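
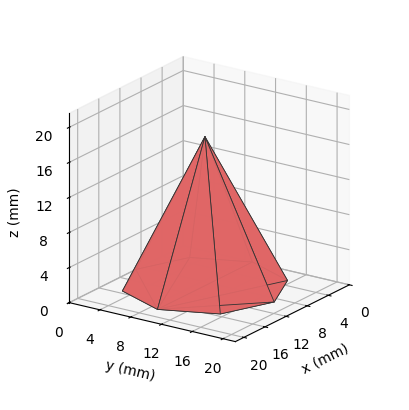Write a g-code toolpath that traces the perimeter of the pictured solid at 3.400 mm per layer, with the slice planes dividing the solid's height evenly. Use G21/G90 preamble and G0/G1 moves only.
Reading the render: the shape is a regular 8-sided pyramid, base circumscribed radius ≈ 9 mm, apex at z ≈ 17 mm (dimensions read to the nearest mm from the axis ticks). For the g-code, the solid's height is divided into equal slices at the stated Δz and each level perimeter traced with G1 moves after a G0 lift.

; perimeter-only toolpath
G21 ; units = mm
G90 ; absolute positioning
G28 ; home
; layer 1
G0 Z3.400
G0 X16.200 Y9.000
G1 X14.091 Y14.091
G1 X9.000 Y16.200
G1 X3.909 Y14.091
G1 X1.800 Y9.000
G1 X3.909 Y3.909
G1 X9.000 Y1.800
G1 X14.091 Y3.909
G1 X16.200 Y9.000
; layer 2
G0 Z6.800
G0 X14.400 Y9.000
G1 X12.818 Y12.818
G1 X9.000 Y14.400
G1 X5.182 Y12.818
G1 X3.600 Y9.000
G1 X5.182 Y5.182
G1 X9.000 Y3.600
G1 X12.818 Y5.182
G1 X14.400 Y9.000
; layer 3
G0 Z10.200
G0 X12.600 Y9.000
G1 X11.546 Y11.546
G1 X9.000 Y12.600
G1 X6.454 Y11.546
G1 X5.400 Y9.000
G1 X6.454 Y6.454
G1 X9.000 Y5.400
G1 X11.546 Y6.454
G1 X12.600 Y9.000
; layer 4
G0 Z13.600
G0 X10.800 Y9.000
G1 X10.273 Y10.273
G1 X9.000 Y10.800
G1 X7.727 Y10.273
G1 X7.200 Y9.000
G1 X7.727 Y7.727
G1 X9.000 Y7.200
G1 X10.273 Y7.727
G1 X10.800 Y9.000
M2 ; end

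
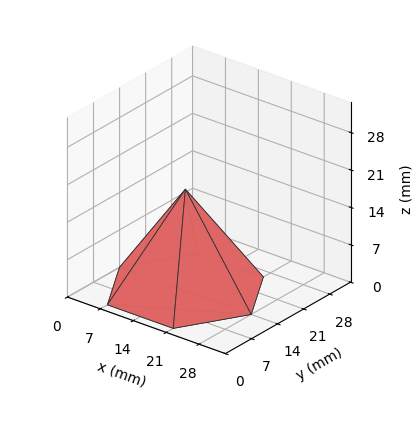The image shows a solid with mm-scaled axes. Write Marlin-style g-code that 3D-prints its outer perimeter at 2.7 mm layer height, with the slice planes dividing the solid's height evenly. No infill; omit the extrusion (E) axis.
Reading the render: the shape is a regular 6-sided pyramid, base circumscribed radius ≈ 14 mm, apex at z ≈ 19 mm (dimensions read to the nearest mm from the axis ticks). For the g-code, the solid's height is divided into equal slices at the stated Δz and each level perimeter traced with G1 moves after a G0 lift.

; perimeter-only toolpath
G21 ; units = mm
G90 ; absolute positioning
G28 ; home
; layer 1
G0 Z2.7
G0 X26.0 Y14.0
G1 X20.0 Y24.4
G1 X8.0 Y24.4
G1 X2.0 Y14.0
G1 X8.0 Y3.6
G1 X20.0 Y3.6
G1 X26.0 Y14.0
; layer 2
G0 Z5.4
G0 X24.0 Y14.0
G1 X19.0 Y22.6
G1 X9.0 Y22.6
G1 X4.0 Y14.0
G1 X9.0 Y5.4
G1 X19.0 Y5.4
G1 X24.0 Y14.0
; layer 3
G0 Z8.1
G0 X22.0 Y14.0
G1 X18.0 Y20.9
G1 X10.0 Y20.9
G1 X6.0 Y14.0
G1 X10.0 Y7.1
G1 X18.0 Y7.1
G1 X22.0 Y14.0
; layer 4
G0 Z10.9
G0 X20.0 Y14.0
G1 X17.0 Y19.2
G1 X11.0 Y19.2
G1 X8.0 Y14.0
G1 X11.0 Y8.8
G1 X17.0 Y8.8
G1 X20.0 Y14.0
; layer 5
G0 Z13.6
G0 X18.0 Y14.0
G1 X16.0 Y17.5
G1 X12.0 Y17.5
G1 X10.0 Y14.0
G1 X12.0 Y10.5
G1 X16.0 Y10.5
G1 X18.0 Y14.0
; layer 6
G0 Z16.3
G0 X16.0 Y14.0
G1 X15.0 Y15.7
G1 X13.0 Y15.7
G1 X12.0 Y14.0
G1 X13.0 Y12.3
G1 X15.0 Y12.3
G1 X16.0 Y14.0
M2 ; end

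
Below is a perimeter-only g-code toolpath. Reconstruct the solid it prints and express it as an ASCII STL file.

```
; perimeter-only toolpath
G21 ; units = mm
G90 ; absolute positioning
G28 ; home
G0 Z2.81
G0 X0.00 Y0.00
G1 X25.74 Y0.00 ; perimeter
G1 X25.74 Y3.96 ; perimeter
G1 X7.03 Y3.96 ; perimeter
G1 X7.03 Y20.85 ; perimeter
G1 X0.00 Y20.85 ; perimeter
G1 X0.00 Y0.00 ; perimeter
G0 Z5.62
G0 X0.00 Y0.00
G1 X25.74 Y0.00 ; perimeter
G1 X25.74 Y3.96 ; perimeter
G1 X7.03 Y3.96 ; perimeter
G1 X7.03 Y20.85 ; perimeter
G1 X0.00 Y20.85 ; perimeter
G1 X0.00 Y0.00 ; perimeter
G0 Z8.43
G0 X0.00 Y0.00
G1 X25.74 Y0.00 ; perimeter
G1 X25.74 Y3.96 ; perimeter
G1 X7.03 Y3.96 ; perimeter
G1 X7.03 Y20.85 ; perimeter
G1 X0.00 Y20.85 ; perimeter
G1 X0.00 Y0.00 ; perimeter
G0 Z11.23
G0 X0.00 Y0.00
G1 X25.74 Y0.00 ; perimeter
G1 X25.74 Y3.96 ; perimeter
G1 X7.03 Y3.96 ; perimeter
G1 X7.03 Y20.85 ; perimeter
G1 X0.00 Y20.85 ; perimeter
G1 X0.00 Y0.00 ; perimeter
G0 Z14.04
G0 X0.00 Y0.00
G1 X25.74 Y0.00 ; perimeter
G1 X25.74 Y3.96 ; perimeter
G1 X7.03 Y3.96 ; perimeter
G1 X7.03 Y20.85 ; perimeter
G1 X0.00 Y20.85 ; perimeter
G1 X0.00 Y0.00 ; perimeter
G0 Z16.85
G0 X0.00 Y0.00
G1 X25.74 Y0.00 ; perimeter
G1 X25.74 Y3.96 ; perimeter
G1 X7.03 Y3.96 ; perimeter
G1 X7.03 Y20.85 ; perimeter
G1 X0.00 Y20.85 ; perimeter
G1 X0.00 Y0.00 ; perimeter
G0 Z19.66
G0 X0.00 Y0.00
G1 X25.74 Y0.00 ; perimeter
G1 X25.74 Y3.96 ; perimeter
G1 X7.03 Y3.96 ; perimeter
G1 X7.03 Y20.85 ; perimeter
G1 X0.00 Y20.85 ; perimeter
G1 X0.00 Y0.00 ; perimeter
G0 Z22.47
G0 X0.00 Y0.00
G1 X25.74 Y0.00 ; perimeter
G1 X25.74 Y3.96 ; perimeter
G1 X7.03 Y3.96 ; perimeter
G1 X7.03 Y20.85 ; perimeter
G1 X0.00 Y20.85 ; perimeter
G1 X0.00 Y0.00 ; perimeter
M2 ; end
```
solid part
  facet normal 0.0000 0.0000 -1.0000
    outer loop
      vertex 25.74 3.96 0.00
      vertex 25.74 0.00 0.00
      vertex 0.00 0.00 0.00
    endloop
  endfacet
  facet normal 0.0000 0.0000 -1.0000
    outer loop
      vertex 7.03 3.96 0.00
      vertex 25.74 3.96 0.00
      vertex 0.00 0.00 0.00
    endloop
  endfacet
  facet normal 0.0000 0.0000 -1.0000
    outer loop
      vertex 7.03 20.85 0.00
      vertex 7.03 3.96 0.00
      vertex 0.00 0.00 0.00
    endloop
  endfacet
  facet normal 0.0000 0.0000 -1.0000
    outer loop
      vertex 0.00 20.85 0.00
      vertex 7.03 20.85 0.00
      vertex 0.00 0.00 0.00
    endloop
  endfacet
  facet normal 0.0000 0.0000 1.0000
    outer loop
      vertex 0.00 0.00 22.47
      vertex 25.74 0.00 22.47
      vertex 25.74 3.96 22.47
    endloop
  endfacet
  facet normal 0.0000 0.0000 1.0000
    outer loop
      vertex 0.00 0.00 22.47
      vertex 25.74 3.96 22.47
      vertex 7.03 3.96 22.47
    endloop
  endfacet
  facet normal 0.0000 0.0000 1.0000
    outer loop
      vertex 0.00 0.00 22.47
      vertex 7.03 3.96 22.47
      vertex 7.03 20.85 22.47
    endloop
  endfacet
  facet normal 0.0000 0.0000 1.0000
    outer loop
      vertex 0.00 0.00 22.47
      vertex 7.03 20.85 22.47
      vertex 0.00 20.85 22.47
    endloop
  endfacet
  facet normal 0.0000 -1.0000 0.0000
    outer loop
      vertex 0.00 0.00 0.00
      vertex 25.74 0.00 0.00
      vertex 25.74 0.00 22.47
    endloop
  endfacet
  facet normal 0.0000 -1.0000 0.0000
    outer loop
      vertex 0.00 0.00 0.00
      vertex 25.74 0.00 22.47
      vertex 0.00 0.00 22.47
    endloop
  endfacet
  facet normal 1.0000 0.0000 0.0000
    outer loop
      vertex 25.74 0.00 0.00
      vertex 25.74 3.96 0.00
      vertex 25.74 3.96 22.47
    endloop
  endfacet
  facet normal 1.0000 0.0000 0.0000
    outer loop
      vertex 25.74 0.00 0.00
      vertex 25.74 3.96 22.47
      vertex 25.74 0.00 22.47
    endloop
  endfacet
  facet normal 0.0000 1.0000 0.0000
    outer loop
      vertex 25.74 3.96 0.00
      vertex 7.03 3.96 0.00
      vertex 7.03 3.96 22.47
    endloop
  endfacet
  facet normal 0.0000 1.0000 0.0000
    outer loop
      vertex 25.74 3.96 0.00
      vertex 7.03 3.96 22.47
      vertex 25.74 3.96 22.47
    endloop
  endfacet
  facet normal 1.0000 0.0000 0.0000
    outer loop
      vertex 7.03 3.96 0.00
      vertex 7.03 20.85 0.00
      vertex 7.03 20.85 22.47
    endloop
  endfacet
  facet normal 1.0000 0.0000 0.0000
    outer loop
      vertex 7.03 3.96 0.00
      vertex 7.03 20.85 22.47
      vertex 7.03 3.96 22.47
    endloop
  endfacet
  facet normal 0.0000 1.0000 0.0000
    outer loop
      vertex 7.03 20.85 0.00
      vertex 0.00 20.85 0.00
      vertex 0.00 20.85 22.47
    endloop
  endfacet
  facet normal 0.0000 1.0000 0.0000
    outer loop
      vertex 7.03 20.85 0.00
      vertex 0.00 20.85 22.47
      vertex 7.03 20.85 22.47
    endloop
  endfacet
  facet normal -1.0000 0.0000 0.0000
    outer loop
      vertex 0.00 20.85 0.00
      vertex 0.00 0.00 0.00
      vertex 0.00 0.00 22.47
    endloop
  endfacet
  facet normal -1.0000 0.0000 0.0000
    outer loop
      vertex 0.00 20.85 0.00
      vertex 0.00 0.00 22.47
      vertex 0.00 20.85 22.47
    endloop
  endfacet
endsolid part

The G0 Z moves step by Δz≈2.81 mm. Every layer's G1 loop is the same polygon, so the solid is a straight extrusion of it from z=0 to z≈22.5. Closing with flat bottom and top caps and triangulating gives 20 facets — an L-shaped prism: outer 25.7 × 20.9 mm, arm thicknesses ≈ 3.96 mm (horizontal) and 7.03 mm (vertical), extruded 22.5 mm in z.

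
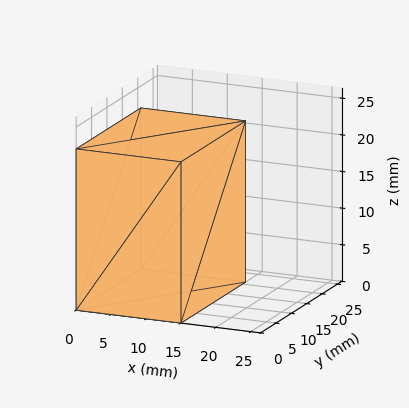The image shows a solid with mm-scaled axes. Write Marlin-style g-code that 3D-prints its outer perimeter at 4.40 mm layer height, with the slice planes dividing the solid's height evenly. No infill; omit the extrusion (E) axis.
Reading the render: the shape is a rectangular box, roughly 15 × 21 mm footprint and 22 mm tall (dimensions read to the nearest mm from the axis ticks). For the g-code, the solid's height is divided into equal slices at the stated Δz and each level perimeter traced with G1 moves after a G0 lift.

; perimeter-only toolpath
G21 ; units = mm
G90 ; absolute positioning
G28 ; home
; layer 1
G0 Z4.40
G0 X0.00 Y0.00
G1 X15.00 Y0.00
G1 X15.00 Y21.00
G1 X0.00 Y21.00
G1 X0.00 Y0.00
; layer 2
G0 Z8.80
G0 X0.00 Y0.00
G1 X15.00 Y0.00
G1 X15.00 Y21.00
G1 X0.00 Y21.00
G1 X0.00 Y0.00
; layer 3
G0 Z13.20
G0 X0.00 Y0.00
G1 X15.00 Y0.00
G1 X15.00 Y21.00
G1 X0.00 Y21.00
G1 X0.00 Y0.00
; layer 4
G0 Z17.60
G0 X0.00 Y0.00
G1 X15.00 Y0.00
G1 X15.00 Y21.00
G1 X0.00 Y21.00
G1 X0.00 Y0.00
; layer 5
G0 Z22.00
G0 X0.00 Y0.00
G1 X15.00 Y0.00
G1 X15.00 Y21.00
G1 X0.00 Y21.00
G1 X0.00 Y0.00
M2 ; end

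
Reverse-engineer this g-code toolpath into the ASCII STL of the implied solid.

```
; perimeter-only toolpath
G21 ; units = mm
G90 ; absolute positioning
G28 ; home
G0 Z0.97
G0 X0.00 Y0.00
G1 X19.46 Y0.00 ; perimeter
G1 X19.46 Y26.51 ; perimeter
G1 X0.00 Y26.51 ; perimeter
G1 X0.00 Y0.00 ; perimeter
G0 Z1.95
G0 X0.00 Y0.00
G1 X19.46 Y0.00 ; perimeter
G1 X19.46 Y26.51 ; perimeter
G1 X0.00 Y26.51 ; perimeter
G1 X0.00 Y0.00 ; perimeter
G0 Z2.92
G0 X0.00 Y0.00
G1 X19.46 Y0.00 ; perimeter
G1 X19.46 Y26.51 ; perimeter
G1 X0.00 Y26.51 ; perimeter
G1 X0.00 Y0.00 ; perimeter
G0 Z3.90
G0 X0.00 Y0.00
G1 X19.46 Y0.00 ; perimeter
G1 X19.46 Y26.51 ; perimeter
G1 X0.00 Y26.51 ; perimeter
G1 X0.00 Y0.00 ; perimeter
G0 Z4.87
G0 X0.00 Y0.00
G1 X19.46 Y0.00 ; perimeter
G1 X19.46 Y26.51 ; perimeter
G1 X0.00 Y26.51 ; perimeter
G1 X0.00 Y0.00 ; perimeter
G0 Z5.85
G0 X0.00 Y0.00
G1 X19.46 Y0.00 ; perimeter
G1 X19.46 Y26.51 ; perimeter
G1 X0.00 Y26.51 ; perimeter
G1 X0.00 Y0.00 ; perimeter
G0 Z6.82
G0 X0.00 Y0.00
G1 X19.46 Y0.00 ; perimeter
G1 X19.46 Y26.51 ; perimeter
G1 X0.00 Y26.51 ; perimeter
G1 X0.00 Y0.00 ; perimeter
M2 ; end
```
solid part
  facet normal 0.0000 0.0000 -1.0000
    outer loop
      vertex 19.46 26.51 0.00
      vertex 19.46 0.00 0.00
      vertex 0.00 0.00 0.00
    endloop
  endfacet
  facet normal 0.0000 0.0000 -1.0000
    outer loop
      vertex 0.00 26.51 0.00
      vertex 19.46 26.51 0.00
      vertex 0.00 0.00 0.00
    endloop
  endfacet
  facet normal 0.0000 0.0000 1.0000
    outer loop
      vertex 0.00 0.00 6.82
      vertex 19.46 0.00 6.82
      vertex 19.46 26.51 6.82
    endloop
  endfacet
  facet normal 0.0000 0.0000 1.0000
    outer loop
      vertex 0.00 0.00 6.82
      vertex 19.46 26.51 6.82
      vertex 0.00 26.51 6.82
    endloop
  endfacet
  facet normal 0.0000 -1.0000 0.0000
    outer loop
      vertex 0.00 0.00 0.00
      vertex 19.46 0.00 0.00
      vertex 19.46 0.00 6.82
    endloop
  endfacet
  facet normal 0.0000 -1.0000 0.0000
    outer loop
      vertex 0.00 0.00 0.00
      vertex 19.46 0.00 6.82
      vertex 0.00 0.00 6.82
    endloop
  endfacet
  facet normal 0.0000 1.0000 0.0000
    outer loop
      vertex 19.46 26.51 6.82
      vertex 19.46 26.51 0.00
      vertex 0.00 26.51 0.00
    endloop
  endfacet
  facet normal 0.0000 1.0000 0.0000
    outer loop
      vertex 0.00 26.51 6.82
      vertex 19.46 26.51 6.82
      vertex 0.00 26.51 0.00
    endloop
  endfacet
  facet normal -1.0000 0.0000 0.0000
    outer loop
      vertex 0.00 26.51 6.82
      vertex 0.00 26.51 0.00
      vertex 0.00 0.00 0.00
    endloop
  endfacet
  facet normal -1.0000 0.0000 0.0000
    outer loop
      vertex 0.00 0.00 6.82
      vertex 0.00 26.51 6.82
      vertex 0.00 0.00 0.00
    endloop
  endfacet
  facet normal 1.0000 0.0000 0.0000
    outer loop
      vertex 19.46 0.00 0.00
      vertex 19.46 26.51 0.00
      vertex 19.46 26.51 6.82
    endloop
  endfacet
  facet normal 1.0000 0.0000 0.0000
    outer loop
      vertex 19.46 0.00 0.00
      vertex 19.46 26.51 6.82
      vertex 19.46 0.00 6.82
    endloop
  endfacet
endsolid part

The G0 Z moves step by Δz≈0.97 mm. Every layer's G1 loop is the same polygon, so the solid is a straight extrusion of it from z=0 to z≈6.82. Closing with flat bottom and top caps and triangulating gives 12 facets — a rectangular box, roughly 19.5 × 26.5 mm footprint and 6.82 mm tall.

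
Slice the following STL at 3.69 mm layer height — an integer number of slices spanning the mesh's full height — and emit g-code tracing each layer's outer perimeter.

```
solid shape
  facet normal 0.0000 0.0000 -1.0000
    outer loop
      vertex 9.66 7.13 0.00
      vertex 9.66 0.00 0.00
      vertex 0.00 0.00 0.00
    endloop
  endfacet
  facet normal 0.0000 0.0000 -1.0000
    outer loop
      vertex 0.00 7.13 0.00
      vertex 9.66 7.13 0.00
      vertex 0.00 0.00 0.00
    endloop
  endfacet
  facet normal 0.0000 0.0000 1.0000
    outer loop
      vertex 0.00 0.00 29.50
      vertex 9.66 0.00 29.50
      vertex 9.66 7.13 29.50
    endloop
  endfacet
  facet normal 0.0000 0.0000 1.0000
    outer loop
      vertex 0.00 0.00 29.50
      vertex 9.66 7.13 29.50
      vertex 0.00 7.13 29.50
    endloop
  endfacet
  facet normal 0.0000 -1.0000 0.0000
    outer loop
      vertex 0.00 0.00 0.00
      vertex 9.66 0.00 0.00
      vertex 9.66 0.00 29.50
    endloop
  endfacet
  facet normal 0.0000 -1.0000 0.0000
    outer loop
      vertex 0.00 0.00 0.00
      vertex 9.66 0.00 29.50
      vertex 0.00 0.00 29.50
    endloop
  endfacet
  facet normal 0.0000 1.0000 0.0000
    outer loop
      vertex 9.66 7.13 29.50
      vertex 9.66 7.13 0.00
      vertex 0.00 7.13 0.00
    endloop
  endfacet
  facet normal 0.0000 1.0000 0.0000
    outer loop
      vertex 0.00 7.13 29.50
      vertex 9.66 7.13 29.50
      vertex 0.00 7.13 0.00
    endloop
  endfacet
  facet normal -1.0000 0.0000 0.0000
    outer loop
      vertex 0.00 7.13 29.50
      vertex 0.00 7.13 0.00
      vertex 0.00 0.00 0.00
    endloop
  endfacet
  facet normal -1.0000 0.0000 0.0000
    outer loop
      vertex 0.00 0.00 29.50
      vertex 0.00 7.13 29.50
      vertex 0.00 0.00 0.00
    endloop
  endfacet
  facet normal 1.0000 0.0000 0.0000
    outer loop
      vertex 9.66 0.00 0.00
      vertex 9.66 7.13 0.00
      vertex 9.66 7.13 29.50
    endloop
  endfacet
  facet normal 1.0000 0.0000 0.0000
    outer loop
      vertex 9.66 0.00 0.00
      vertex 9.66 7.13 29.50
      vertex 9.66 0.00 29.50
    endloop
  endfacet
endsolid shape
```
; perimeter-only toolpath
G21 ; units = mm
G90 ; absolute positioning
G28 ; home
; layer 1
G0 Z3.69
G0 X0.00 Y0.00
G1 X9.66 Y0.00
G1 X9.66 Y7.13
G1 X0.00 Y7.13
G1 X0.00 Y0.00
; layer 2
G0 Z7.38
G0 X0.00 Y0.00
G1 X9.66 Y0.00
G1 X9.66 Y7.13
G1 X0.00 Y7.13
G1 X0.00 Y0.00
; layer 3
G0 Z11.06
G0 X0.00 Y0.00
G1 X9.66 Y0.00
G1 X9.66 Y7.13
G1 X0.00 Y7.13
G1 X0.00 Y0.00
; layer 4
G0 Z14.75
G0 X0.00 Y0.00
G1 X9.66 Y0.00
G1 X9.66 Y7.13
G1 X0.00 Y7.13
G1 X0.00 Y0.00
; layer 5
G0 Z18.44
G0 X0.00 Y0.00
G1 X9.66 Y0.00
G1 X9.66 Y7.13
G1 X0.00 Y7.13
G1 X0.00 Y0.00
; layer 6
G0 Z22.12
G0 X0.00 Y0.00
G1 X9.66 Y0.00
G1 X9.66 Y7.13
G1 X0.00 Y7.13
G1 X0.00 Y0.00
; layer 7
G0 Z25.81
G0 X0.00 Y0.00
G1 X9.66 Y0.00
G1 X9.66 Y7.13
G1 X0.00 Y7.13
G1 X0.00 Y0.00
; layer 8
G0 Z29.50
G0 X0.00 Y0.00
G1 X9.66 Y0.00
G1 X9.66 Y7.13
G1 X0.00 Y7.13
G1 X0.00 Y0.00
M2 ; end

The solid is a rectangular box, roughly 9.66 × 7.13 mm footprint and 29.5 mm tall. Slicing at Δz = 3.69 mm — 8 equal slices spanning the solid's height, so layer i sits at z = i·h/8 — gives 8 non-empty perimeters. Each is a 4-segment closed polygon; G0 lifts to the layer z and rapids to the start vertex, then G1 traces the edges.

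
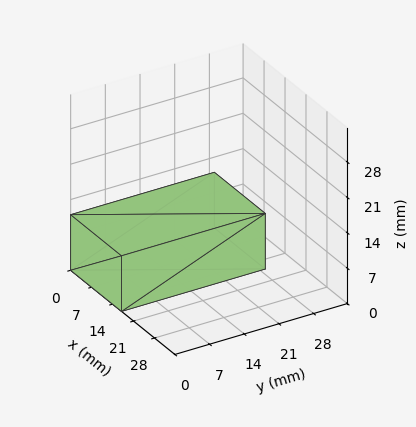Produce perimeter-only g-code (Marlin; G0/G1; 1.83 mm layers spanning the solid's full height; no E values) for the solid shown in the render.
Reading the render: the shape is a rectangular box, roughly 17 × 29 mm footprint and 11 mm tall (dimensions read to the nearest mm from the axis ticks). For the g-code, the solid's height is divided into equal slices at the stated Δz and each level perimeter traced with G1 moves after a G0 lift.

; perimeter-only toolpath
G21 ; units = mm
G90 ; absolute positioning
G28 ; home
; layer 1
G0 Z1.83
G0 X0.00 Y0.00
G1 X17.00 Y0.00
G1 X17.00 Y29.00
G1 X0.00 Y29.00
G1 X0.00 Y0.00
; layer 2
G0 Z3.67
G0 X0.00 Y0.00
G1 X17.00 Y0.00
G1 X17.00 Y29.00
G1 X0.00 Y29.00
G1 X0.00 Y0.00
; layer 3
G0 Z5.50
G0 X0.00 Y0.00
G1 X17.00 Y0.00
G1 X17.00 Y29.00
G1 X0.00 Y29.00
G1 X0.00 Y0.00
; layer 4
G0 Z7.33
G0 X0.00 Y0.00
G1 X17.00 Y0.00
G1 X17.00 Y29.00
G1 X0.00 Y29.00
G1 X0.00 Y0.00
; layer 5
G0 Z9.17
G0 X0.00 Y0.00
G1 X17.00 Y0.00
G1 X17.00 Y29.00
G1 X0.00 Y29.00
G1 X0.00 Y0.00
; layer 6
G0 Z11.00
G0 X0.00 Y0.00
G1 X17.00 Y0.00
G1 X17.00 Y29.00
G1 X0.00 Y29.00
G1 X0.00 Y0.00
M2 ; end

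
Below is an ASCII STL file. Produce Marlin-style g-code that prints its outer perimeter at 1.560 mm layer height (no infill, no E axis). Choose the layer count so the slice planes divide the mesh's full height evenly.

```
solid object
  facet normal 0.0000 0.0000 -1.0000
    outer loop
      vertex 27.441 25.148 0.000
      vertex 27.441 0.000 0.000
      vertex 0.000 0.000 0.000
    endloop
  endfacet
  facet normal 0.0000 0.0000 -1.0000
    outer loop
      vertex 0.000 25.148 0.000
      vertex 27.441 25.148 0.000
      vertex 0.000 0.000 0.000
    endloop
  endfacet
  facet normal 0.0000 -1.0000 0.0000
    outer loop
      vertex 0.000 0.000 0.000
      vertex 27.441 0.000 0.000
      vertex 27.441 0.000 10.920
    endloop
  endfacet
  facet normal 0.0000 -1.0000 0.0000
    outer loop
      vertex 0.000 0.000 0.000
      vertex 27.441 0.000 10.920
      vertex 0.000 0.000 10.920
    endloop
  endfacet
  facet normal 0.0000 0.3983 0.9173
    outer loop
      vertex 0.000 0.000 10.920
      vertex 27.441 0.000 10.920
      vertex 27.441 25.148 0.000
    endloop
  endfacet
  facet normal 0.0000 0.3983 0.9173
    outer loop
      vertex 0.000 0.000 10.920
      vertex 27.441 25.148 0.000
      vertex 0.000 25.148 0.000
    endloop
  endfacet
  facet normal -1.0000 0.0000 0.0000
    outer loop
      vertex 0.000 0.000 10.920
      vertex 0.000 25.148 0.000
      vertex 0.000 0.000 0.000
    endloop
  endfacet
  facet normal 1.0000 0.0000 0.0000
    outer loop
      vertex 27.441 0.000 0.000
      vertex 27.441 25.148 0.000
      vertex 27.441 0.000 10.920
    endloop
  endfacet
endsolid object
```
; perimeter-only toolpath
G21 ; units = mm
G90 ; absolute positioning
G28 ; home
; layer 1
G0 Z1.560
G0 X0.000 Y0.000
G1 X27.441 Y0.000
G1 X27.441 Y21.555
G1 X0.000 Y21.555
G1 X0.000 Y0.000
; layer 2
G0 Z3.120
G0 X0.000 Y0.000
G1 X27.441 Y0.000
G1 X27.441 Y17.963
G1 X0.000 Y17.963
G1 X0.000 Y0.000
; layer 3
G0 Z4.680
G0 X0.000 Y0.000
G1 X27.441 Y0.000
G1 X27.441 Y14.370
G1 X0.000 Y14.370
G1 X0.000 Y0.000
; layer 4
G0 Z6.240
G0 X0.000 Y0.000
G1 X27.441 Y0.000
G1 X27.441 Y10.778
G1 X0.000 Y10.778
G1 X0.000 Y0.000
; layer 5
G0 Z7.800
G0 X0.000 Y0.000
G1 X27.441 Y0.000
G1 X27.441 Y7.185
G1 X0.000 Y7.185
G1 X0.000 Y0.000
; layer 6
G0 Z9.360
G0 X0.000 Y0.000
G1 X27.441 Y0.000
G1 X27.441 Y3.593
G1 X0.000 Y3.593
G1 X0.000 Y0.000
M2 ; end

The solid is a wedge (ramp): 27.4 × 25.1 mm base, rising to 10.9 mm along the y=0 edge and sloping linearly to z=0 at y=25.1. Slicing at Δz = 1.560 mm — 7 equal slices spanning the solid's height, so layer i sits at z = i·h/7 — gives 6 non-empty perimeters. Each is a 4-segment closed polygon; G0 lifts to the layer z and rapids to the start vertex, then G1 traces the edges. The cross-section shrinks linearly with z (the slice at the apex is degenerate and omitted).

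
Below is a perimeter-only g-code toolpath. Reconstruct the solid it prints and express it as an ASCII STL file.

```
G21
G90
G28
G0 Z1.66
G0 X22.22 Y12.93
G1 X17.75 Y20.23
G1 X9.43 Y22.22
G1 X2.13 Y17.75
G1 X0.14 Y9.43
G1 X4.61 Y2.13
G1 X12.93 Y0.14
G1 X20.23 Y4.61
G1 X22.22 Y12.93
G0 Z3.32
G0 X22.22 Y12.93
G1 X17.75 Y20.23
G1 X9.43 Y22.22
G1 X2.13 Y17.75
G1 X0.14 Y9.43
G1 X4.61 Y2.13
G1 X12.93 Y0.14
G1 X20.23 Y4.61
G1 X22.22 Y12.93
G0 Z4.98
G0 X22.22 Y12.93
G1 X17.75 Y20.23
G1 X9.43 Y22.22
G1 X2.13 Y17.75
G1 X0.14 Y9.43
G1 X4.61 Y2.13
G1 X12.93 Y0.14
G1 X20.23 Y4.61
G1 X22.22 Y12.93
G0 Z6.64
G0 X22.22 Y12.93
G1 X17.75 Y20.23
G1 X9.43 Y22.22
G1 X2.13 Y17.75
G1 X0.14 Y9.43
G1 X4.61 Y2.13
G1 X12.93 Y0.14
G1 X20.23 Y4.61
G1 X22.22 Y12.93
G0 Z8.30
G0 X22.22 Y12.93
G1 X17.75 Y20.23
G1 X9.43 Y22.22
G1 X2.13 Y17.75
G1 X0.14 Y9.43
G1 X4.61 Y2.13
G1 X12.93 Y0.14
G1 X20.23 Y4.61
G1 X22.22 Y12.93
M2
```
solid part
  facet normal 0.0000 0.0000 -1.0000
    outer loop
      vertex 9.43 22.22 0.00
      vertex 17.75 20.23 0.00
      vertex 22.22 12.93 0.00
    endloop
  endfacet
  facet normal 0.0000 0.0000 -1.0000
    outer loop
      vertex 2.13 17.75 0.00
      vertex 9.43 22.22 0.00
      vertex 22.22 12.93 0.00
    endloop
  endfacet
  facet normal 0.0000 0.0000 -1.0000
    outer loop
      vertex 0.14 9.43 0.00
      vertex 2.13 17.75 0.00
      vertex 22.22 12.93 0.00
    endloop
  endfacet
  facet normal 0.0000 0.0000 -1.0000
    outer loop
      vertex 4.61 2.13 0.00
      vertex 0.14 9.43 0.00
      vertex 22.22 12.93 0.00
    endloop
  endfacet
  facet normal 0.0000 0.0000 -1.0000
    outer loop
      vertex 12.93 0.14 0.00
      vertex 4.61 2.13 0.00
      vertex 22.22 12.93 0.00
    endloop
  endfacet
  facet normal 0.0000 0.0000 -1.0000
    outer loop
      vertex 20.23 4.61 0.00
      vertex 12.93 0.14 0.00
      vertex 22.22 12.93 0.00
    endloop
  endfacet
  facet normal 0.0000 0.0000 1.0000
    outer loop
      vertex 22.22 12.93 8.30
      vertex 17.75 20.23 8.30
      vertex 9.43 22.22 8.30
    endloop
  endfacet
  facet normal 0.0000 0.0000 1.0000
    outer loop
      vertex 22.22 12.93 8.30
      vertex 9.43 22.22 8.30
      vertex 2.13 17.75 8.30
    endloop
  endfacet
  facet normal 0.0000 0.0000 1.0000
    outer loop
      vertex 22.22 12.93 8.30
      vertex 2.13 17.75 8.30
      vertex 0.14 9.43 8.30
    endloop
  endfacet
  facet normal 0.0000 0.0000 1.0000
    outer loop
      vertex 22.22 12.93 8.30
      vertex 0.14 9.43 8.30
      vertex 4.61 2.13 8.30
    endloop
  endfacet
  facet normal 0.0000 0.0000 1.0000
    outer loop
      vertex 22.22 12.93 8.30
      vertex 4.61 2.13 8.30
      vertex 12.93 0.14 8.30
    endloop
  endfacet
  facet normal 0.0000 0.0000 1.0000
    outer loop
      vertex 22.22 12.93 8.30
      vertex 12.93 0.14 8.30
      vertex 20.23 4.61 8.30
    endloop
  endfacet
  facet normal 0.8528 0.5222 0.0000
    outer loop
      vertex 22.22 12.93 0.00
      vertex 17.75 20.23 0.00
      vertex 17.75 20.23 8.30
    endloop
  endfacet
  facet normal 0.8528 0.5222 0.0000
    outer loop
      vertex 22.22 12.93 0.00
      vertex 17.75 20.23 8.30
      vertex 22.22 12.93 8.30
    endloop
  endfacet
  facet normal 0.2326 0.9726 0.0000
    outer loop
      vertex 17.75 20.23 0.00
      vertex 9.43 22.22 0.00
      vertex 9.43 22.22 8.30
    endloop
  endfacet
  facet normal 0.2326 0.9726 0.0000
    outer loop
      vertex 17.75 20.23 0.00
      vertex 9.43 22.22 8.30
      vertex 17.75 20.23 8.30
    endloop
  endfacet
  facet normal -0.5222 0.8528 0.0000
    outer loop
      vertex 9.43 22.22 0.00
      vertex 2.13 17.75 0.00
      vertex 2.13 17.75 8.30
    endloop
  endfacet
  facet normal -0.5222 0.8528 0.0000
    outer loop
      vertex 9.43 22.22 0.00
      vertex 2.13 17.75 8.30
      vertex 9.43 22.22 8.30
    endloop
  endfacet
  facet normal -0.9726 0.2326 0.0000
    outer loop
      vertex 2.13 17.75 0.00
      vertex 0.14 9.43 0.00
      vertex 0.14 9.43 8.30
    endloop
  endfacet
  facet normal -0.9726 0.2326 0.0000
    outer loop
      vertex 2.13 17.75 0.00
      vertex 0.14 9.43 8.30
      vertex 2.13 17.75 8.30
    endloop
  endfacet
  facet normal -0.8528 -0.5222 0.0000
    outer loop
      vertex 0.14 9.43 0.00
      vertex 4.61 2.13 0.00
      vertex 4.61 2.13 8.30
    endloop
  endfacet
  facet normal -0.8528 -0.5222 0.0000
    outer loop
      vertex 0.14 9.43 0.00
      vertex 4.61 2.13 8.30
      vertex 0.14 9.43 8.30
    endloop
  endfacet
  facet normal -0.2326 -0.9726 0.0000
    outer loop
      vertex 4.61 2.13 0.00
      vertex 12.93 0.14 0.00
      vertex 12.93 0.14 8.30
    endloop
  endfacet
  facet normal -0.2326 -0.9726 0.0000
    outer loop
      vertex 4.61 2.13 0.00
      vertex 12.93 0.14 8.30
      vertex 4.61 2.13 8.30
    endloop
  endfacet
  facet normal 0.5222 -0.8528 0.0000
    outer loop
      vertex 12.93 0.14 0.00
      vertex 20.23 4.61 0.00
      vertex 20.23 4.61 8.30
    endloop
  endfacet
  facet normal 0.5222 -0.8528 0.0000
    outer loop
      vertex 12.93 0.14 0.00
      vertex 20.23 4.61 8.30
      vertex 12.93 0.14 8.30
    endloop
  endfacet
  facet normal 0.9726 -0.2326 0.0000
    outer loop
      vertex 20.23 4.61 0.00
      vertex 22.22 12.93 0.00
      vertex 22.22 12.93 8.30
    endloop
  endfacet
  facet normal 0.9726 -0.2326 0.0000
    outer loop
      vertex 20.23 4.61 0.00
      vertex 22.22 12.93 8.30
      vertex 20.23 4.61 8.30
    endloop
  endfacet
endsolid part

The G0 Z moves step by Δz≈1.66 mm. Every layer's G1 loop is the same polygon, so the solid is a straight extrusion of it from z=0 to z≈8.3. Closing with flat bottom and top caps and triangulating gives 28 facets — a regular 8-sided prism (a cylinder approximated with 8 flat sides), circumscribed radius ≈ 11.2 mm, height ≈ 8.3 mm.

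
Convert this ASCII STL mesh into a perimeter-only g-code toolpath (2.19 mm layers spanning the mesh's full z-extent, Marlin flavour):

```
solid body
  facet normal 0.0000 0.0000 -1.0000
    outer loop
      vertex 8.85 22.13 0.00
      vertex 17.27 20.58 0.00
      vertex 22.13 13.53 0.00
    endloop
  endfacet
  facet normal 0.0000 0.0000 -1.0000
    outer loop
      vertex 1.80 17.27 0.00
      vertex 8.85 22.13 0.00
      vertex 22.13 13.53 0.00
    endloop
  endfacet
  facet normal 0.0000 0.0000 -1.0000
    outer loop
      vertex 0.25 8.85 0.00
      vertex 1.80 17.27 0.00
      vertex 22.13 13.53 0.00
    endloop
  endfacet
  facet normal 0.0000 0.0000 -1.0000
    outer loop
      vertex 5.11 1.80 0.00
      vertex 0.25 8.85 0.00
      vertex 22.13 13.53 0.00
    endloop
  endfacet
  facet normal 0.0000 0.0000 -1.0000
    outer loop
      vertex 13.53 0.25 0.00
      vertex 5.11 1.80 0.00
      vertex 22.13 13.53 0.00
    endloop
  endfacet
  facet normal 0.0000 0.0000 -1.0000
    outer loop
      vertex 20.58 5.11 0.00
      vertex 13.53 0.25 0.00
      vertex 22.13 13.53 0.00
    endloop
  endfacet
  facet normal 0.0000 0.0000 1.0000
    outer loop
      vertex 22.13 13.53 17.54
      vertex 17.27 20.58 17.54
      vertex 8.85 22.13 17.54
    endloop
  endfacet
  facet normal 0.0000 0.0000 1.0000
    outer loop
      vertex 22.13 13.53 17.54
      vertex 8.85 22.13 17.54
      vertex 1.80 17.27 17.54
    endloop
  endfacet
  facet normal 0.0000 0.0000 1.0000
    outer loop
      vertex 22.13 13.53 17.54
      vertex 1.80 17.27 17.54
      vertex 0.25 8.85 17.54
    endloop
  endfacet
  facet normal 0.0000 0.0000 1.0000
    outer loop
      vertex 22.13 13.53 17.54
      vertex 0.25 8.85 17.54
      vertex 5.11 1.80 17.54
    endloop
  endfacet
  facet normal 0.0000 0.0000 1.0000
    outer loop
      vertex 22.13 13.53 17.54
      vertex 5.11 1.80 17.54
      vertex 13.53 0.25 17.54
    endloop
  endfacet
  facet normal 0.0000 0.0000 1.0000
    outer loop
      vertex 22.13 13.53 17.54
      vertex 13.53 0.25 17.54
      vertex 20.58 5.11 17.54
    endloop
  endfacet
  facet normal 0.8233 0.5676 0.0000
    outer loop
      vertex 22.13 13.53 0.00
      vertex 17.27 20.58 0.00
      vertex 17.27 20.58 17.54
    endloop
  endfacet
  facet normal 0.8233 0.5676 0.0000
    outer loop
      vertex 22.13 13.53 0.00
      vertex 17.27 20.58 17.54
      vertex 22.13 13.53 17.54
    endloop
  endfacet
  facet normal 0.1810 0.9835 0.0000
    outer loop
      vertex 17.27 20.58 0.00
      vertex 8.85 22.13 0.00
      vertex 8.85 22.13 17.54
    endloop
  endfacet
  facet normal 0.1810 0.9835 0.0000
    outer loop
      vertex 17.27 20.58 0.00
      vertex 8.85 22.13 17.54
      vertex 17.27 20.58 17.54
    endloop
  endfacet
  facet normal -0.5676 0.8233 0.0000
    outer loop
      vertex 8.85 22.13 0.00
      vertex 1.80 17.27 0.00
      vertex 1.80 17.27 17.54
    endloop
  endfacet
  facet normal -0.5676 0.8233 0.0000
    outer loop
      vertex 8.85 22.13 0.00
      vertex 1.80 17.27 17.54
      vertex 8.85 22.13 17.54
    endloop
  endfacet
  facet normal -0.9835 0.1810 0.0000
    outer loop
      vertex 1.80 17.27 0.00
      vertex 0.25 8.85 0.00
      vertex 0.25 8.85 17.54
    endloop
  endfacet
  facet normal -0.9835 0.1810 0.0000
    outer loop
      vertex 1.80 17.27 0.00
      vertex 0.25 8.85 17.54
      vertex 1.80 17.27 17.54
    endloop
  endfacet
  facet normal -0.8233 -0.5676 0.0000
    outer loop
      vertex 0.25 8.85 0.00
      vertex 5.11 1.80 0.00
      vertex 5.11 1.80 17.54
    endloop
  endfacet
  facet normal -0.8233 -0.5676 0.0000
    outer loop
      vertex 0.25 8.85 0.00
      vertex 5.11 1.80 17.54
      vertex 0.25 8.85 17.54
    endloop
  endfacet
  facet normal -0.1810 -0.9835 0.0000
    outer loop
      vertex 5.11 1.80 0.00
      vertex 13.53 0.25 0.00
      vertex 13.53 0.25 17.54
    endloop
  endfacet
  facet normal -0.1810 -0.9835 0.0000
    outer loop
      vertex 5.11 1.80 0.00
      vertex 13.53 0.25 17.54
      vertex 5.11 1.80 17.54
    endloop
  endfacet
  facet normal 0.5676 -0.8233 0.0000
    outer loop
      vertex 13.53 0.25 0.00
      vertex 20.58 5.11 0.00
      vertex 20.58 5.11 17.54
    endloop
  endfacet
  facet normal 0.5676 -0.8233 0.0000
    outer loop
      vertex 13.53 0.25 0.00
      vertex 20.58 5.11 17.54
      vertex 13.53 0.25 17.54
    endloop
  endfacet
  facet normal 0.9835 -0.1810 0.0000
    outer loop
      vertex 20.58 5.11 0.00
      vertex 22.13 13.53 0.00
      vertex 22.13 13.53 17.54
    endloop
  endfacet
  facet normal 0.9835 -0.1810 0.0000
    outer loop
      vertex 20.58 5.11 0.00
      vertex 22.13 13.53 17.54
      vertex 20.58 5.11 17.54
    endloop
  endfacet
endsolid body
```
; perimeter-only toolpath
G21 ; units = mm
G90 ; absolute positioning
G28 ; home
; layer 1
G0 Z2.19
G0 X22.13 Y13.53
G1 X17.27 Y20.58
G1 X8.85 Y22.13
G1 X1.80 Y17.27
G1 X0.25 Y8.85
G1 X5.11 Y1.80
G1 X13.53 Y0.25
G1 X20.58 Y5.11
G1 X22.13 Y13.53
; layer 2
G0 Z4.38
G0 X22.13 Y13.53
G1 X17.27 Y20.58
G1 X8.85 Y22.13
G1 X1.80 Y17.27
G1 X0.25 Y8.85
G1 X5.11 Y1.80
G1 X13.53 Y0.25
G1 X20.58 Y5.11
G1 X22.13 Y13.53
; layer 3
G0 Z6.58
G0 X22.13 Y13.53
G1 X17.27 Y20.58
G1 X8.85 Y22.13
G1 X1.80 Y17.27
G1 X0.25 Y8.85
G1 X5.11 Y1.80
G1 X13.53 Y0.25
G1 X20.58 Y5.11
G1 X22.13 Y13.53
; layer 4
G0 Z8.77
G0 X22.13 Y13.53
G1 X17.27 Y20.58
G1 X8.85 Y22.13
G1 X1.80 Y17.27
G1 X0.25 Y8.85
G1 X5.11 Y1.80
G1 X13.53 Y0.25
G1 X20.58 Y5.11
G1 X22.13 Y13.53
; layer 5
G0 Z10.96
G0 X22.13 Y13.53
G1 X17.27 Y20.58
G1 X8.85 Y22.13
G1 X1.80 Y17.27
G1 X0.25 Y8.85
G1 X5.11 Y1.80
G1 X13.53 Y0.25
G1 X20.58 Y5.11
G1 X22.13 Y13.53
; layer 6
G0 Z13.15
G0 X22.13 Y13.53
G1 X17.27 Y20.58
G1 X8.85 Y22.13
G1 X1.80 Y17.27
G1 X0.25 Y8.85
G1 X5.11 Y1.80
G1 X13.53 Y0.25
G1 X20.58 Y5.11
G1 X22.13 Y13.53
; layer 7
G0 Z15.35
G0 X22.13 Y13.53
G1 X17.27 Y20.58
G1 X8.85 Y22.13
G1 X1.80 Y17.27
G1 X0.25 Y8.85
G1 X5.11 Y1.80
G1 X13.53 Y0.25
G1 X20.58 Y5.11
G1 X22.13 Y13.53
; layer 8
G0 Z17.54
G0 X22.13 Y13.53
G1 X17.27 Y20.58
G1 X8.85 Y22.13
G1 X1.80 Y17.27
G1 X0.25 Y8.85
G1 X5.11 Y1.80
G1 X13.53 Y0.25
G1 X20.58 Y5.11
G1 X22.13 Y13.53
M2 ; end

The solid is a regular 8-sided prism (a cylinder approximated with 8 flat sides), circumscribed radius ≈ 11.2 mm, height ≈ 17.5 mm. Slicing at Δz = 2.19 mm — 8 equal slices spanning the solid's height, so layer i sits at z = i·h/8 — gives 8 non-empty perimeters. Each is a 8-segment closed polygon; G0 lifts to the layer z and rapids to the start vertex, then G1 traces the edges.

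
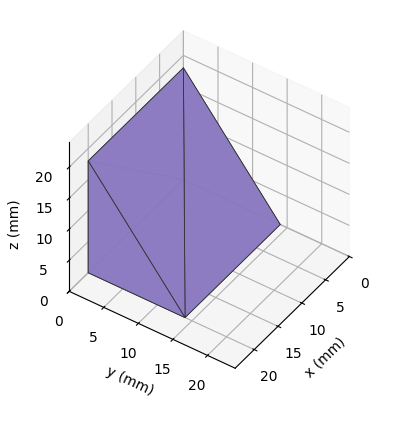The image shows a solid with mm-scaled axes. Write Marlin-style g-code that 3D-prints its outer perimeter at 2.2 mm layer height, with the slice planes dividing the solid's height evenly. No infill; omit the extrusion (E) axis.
Reading the render: the shape is a wedge (ramp): 20 × 14 mm base, rising to 18 mm along the y=0 edge and sloping linearly to z=0 at y=14 (dimensions read to the nearest mm from the axis ticks). For the g-code, the solid's height is divided into equal slices at the stated Δz and each level perimeter traced with G1 moves after a G0 lift.

; perimeter-only toolpath
G21 ; units = mm
G90 ; absolute positioning
G28 ; home
; layer 1
G0 Z2.2
G0 X0.0 Y0.0
G1 X20.0 Y0.0
G1 X20.0 Y12.2
G1 X0.0 Y12.2
G1 X0.0 Y0.0
; layer 2
G0 Z4.5
G0 X0.0 Y0.0
G1 X20.0 Y0.0
G1 X20.0 Y10.5
G1 X0.0 Y10.5
G1 X0.0 Y0.0
; layer 3
G0 Z6.8
G0 X0.0 Y0.0
G1 X20.0 Y0.0
G1 X20.0 Y8.8
G1 X0.0 Y8.8
G1 X0.0 Y0.0
; layer 4
G0 Z9.0
G0 X0.0 Y0.0
G1 X20.0 Y0.0
G1 X20.0 Y7.0
G1 X0.0 Y7.0
G1 X0.0 Y0.0
; layer 5
G0 Z11.2
G0 X0.0 Y0.0
G1 X20.0 Y0.0
G1 X20.0 Y5.2
G1 X0.0 Y5.2
G1 X0.0 Y0.0
; layer 6
G0 Z13.5
G0 X0.0 Y0.0
G1 X20.0 Y0.0
G1 X20.0 Y3.5
G1 X0.0 Y3.5
G1 X0.0 Y0.0
; layer 7
G0 Z15.8
G0 X0.0 Y0.0
G1 X20.0 Y0.0
G1 X20.0 Y1.8
G1 X0.0 Y1.8
G1 X0.0 Y0.0
M2 ; end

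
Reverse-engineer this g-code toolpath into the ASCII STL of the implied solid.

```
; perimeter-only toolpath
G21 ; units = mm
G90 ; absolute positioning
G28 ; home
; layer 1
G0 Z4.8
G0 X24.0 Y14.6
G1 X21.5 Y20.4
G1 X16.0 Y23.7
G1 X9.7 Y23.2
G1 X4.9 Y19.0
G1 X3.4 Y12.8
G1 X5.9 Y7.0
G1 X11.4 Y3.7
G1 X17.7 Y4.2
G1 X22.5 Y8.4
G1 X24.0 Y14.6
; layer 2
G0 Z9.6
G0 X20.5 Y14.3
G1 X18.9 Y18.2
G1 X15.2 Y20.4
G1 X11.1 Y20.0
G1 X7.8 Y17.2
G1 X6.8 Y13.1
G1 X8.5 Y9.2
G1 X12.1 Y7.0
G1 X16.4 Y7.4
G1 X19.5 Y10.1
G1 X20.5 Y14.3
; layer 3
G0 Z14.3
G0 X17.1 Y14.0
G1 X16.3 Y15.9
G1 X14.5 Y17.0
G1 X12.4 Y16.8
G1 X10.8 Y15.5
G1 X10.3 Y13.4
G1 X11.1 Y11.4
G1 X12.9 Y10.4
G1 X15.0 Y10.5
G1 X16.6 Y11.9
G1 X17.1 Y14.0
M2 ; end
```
solid part
  facet normal 0.0000 0.0000 -1.0000
    outer loop
      vertex 16.8 27.0 0.0
      vertex 24.1 22.7 0.0
      vertex 27.4 14.9 0.0
    endloop
  endfacet
  facet normal 0.0000 0.0000 -1.0000
    outer loop
      vertex 8.4 26.3 0.0
      vertex 16.8 27.0 0.0
      vertex 27.4 14.9 0.0
    endloop
  endfacet
  facet normal 0.0000 0.0000 -1.0000
    outer loop
      vertex 2.0 20.8 0.0
      vertex 8.4 26.3 0.0
      vertex 27.4 14.9 0.0
    endloop
  endfacet
  facet normal 0.0000 0.0000 -1.0000
    outer loop
      vertex 0.0 12.5 0.0
      vertex 2.0 20.8 0.0
      vertex 27.4 14.9 0.0
    endloop
  endfacet
  facet normal 0.0000 0.0000 -1.0000
    outer loop
      vertex 3.3 4.7 0.0
      vertex 0.0 12.5 0.0
      vertex 27.4 14.9 0.0
    endloop
  endfacet
  facet normal 0.0000 0.0000 -1.0000
    outer loop
      vertex 10.6 0.4 0.0
      vertex 3.3 4.7 0.0
      vertex 27.4 14.9 0.0
    endloop
  endfacet
  facet normal 0.0000 0.0000 -1.0000
    outer loop
      vertex 19.0 1.1 0.0
      vertex 10.6 0.4 0.0
      vertex 27.4 14.9 0.0
    endloop
  endfacet
  facet normal 0.0000 0.0000 -1.0000
    outer loop
      vertex 25.4 6.6 0.0
      vertex 19.0 1.1 0.0
      vertex 27.4 14.9 0.0
    endloop
  endfacet
  facet normal 0.7598 0.3214 0.5652
    outer loop
      vertex 27.4 14.9 0.0
      vertex 24.1 22.7 0.0
      vertex 13.7 13.7 19.1
    endloop
  endfacet
  facet normal 0.4192 0.7117 0.5636
    outer loop
      vertex 24.1 22.7 0.0
      vertex 16.8 27.0 0.0
      vertex 13.7 13.7 19.1
    endloop
  endfacet
  facet normal -0.0687 0.8239 0.5626
    outer loop
      vertex 16.8 27.0 0.0
      vertex 8.4 26.3 0.0
      vertex 13.7 13.7 19.1
    endloop
  endfacet
  facet normal -0.5387 0.6268 0.5630
    outer loop
      vertex 8.4 26.3 0.0
      vertex 2.0 20.8 0.0
      vertex 13.7 13.7 19.1
    endloop
  endfacet
  facet normal -0.8029 0.1935 0.5638
    outer loop
      vertex 2.0 20.8 0.0
      vertex 0.0 12.5 0.0
      vertex 13.7 13.7 19.1
    endloop
  endfacet
  facet normal -0.7598 -0.3214 0.5652
    outer loop
      vertex 0.0 12.5 0.0
      vertex 3.3 4.7 0.0
      vertex 13.7 13.7 19.1
    endloop
  endfacet
  facet normal -0.4192 -0.7117 0.5636
    outer loop
      vertex 3.3 4.7 0.0
      vertex 10.6 0.4 0.0
      vertex 13.7 13.7 19.1
    endloop
  endfacet
  facet normal 0.0687 -0.8239 0.5626
    outer loop
      vertex 10.6 0.4 0.0
      vertex 19.0 1.1 0.0
      vertex 13.7 13.7 19.1
    endloop
  endfacet
  facet normal 0.5387 -0.6268 0.5630
    outer loop
      vertex 19.0 1.1 0.0
      vertex 25.4 6.6 0.0
      vertex 13.7 13.7 19.1
    endloop
  endfacet
  facet normal 0.8029 -0.1935 0.5638
    outer loop
      vertex 25.4 6.6 0.0
      vertex 27.4 14.9 0.0
      vertex 13.7 13.7 19.1
    endloop
  endfacet
endsolid part

The G0 Z moves step by Δz≈4.8 mm. The G1 loops shrink linearly with z, so the solid tapers from its base footprint up to z≈19.1. Closing with a flat bottom cap and the tapered top and triangulating gives 18 facets — a regular 10-sided pyramid, base circumscribed radius ≈ 13.7 mm, apex at z ≈ 19.1 mm.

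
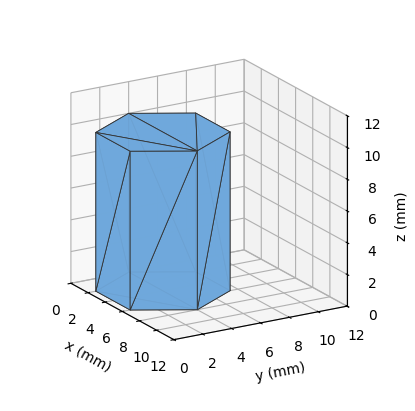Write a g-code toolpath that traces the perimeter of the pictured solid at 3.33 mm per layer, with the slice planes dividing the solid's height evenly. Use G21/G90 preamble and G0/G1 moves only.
Reading the render: the shape is a regular 6-sided prism (a cylinder approximated with 6 flat sides), circumscribed radius ≈ 4 mm, height ≈ 10 mm (dimensions read to the nearest mm from the axis ticks). For the g-code, the solid's height is divided into equal slices at the stated Δz and each level perimeter traced with G1 moves after a G0 lift.

; perimeter-only toolpath
G21 ; units = mm
G90 ; absolute positioning
G28 ; home
; layer 1
G0 Z3.33
G0 X8.00 Y4.00
G1 X6.00 Y7.46
G1 X2.00 Y7.46
G1 X0.00 Y4.00
G1 X2.00 Y0.54
G1 X6.00 Y0.54
G1 X8.00 Y4.00
; layer 2
G0 Z6.67
G0 X8.00 Y4.00
G1 X6.00 Y7.46
G1 X2.00 Y7.46
G1 X0.00 Y4.00
G1 X2.00 Y0.54
G1 X6.00 Y0.54
G1 X8.00 Y4.00
; layer 3
G0 Z10.00
G0 X8.00 Y4.00
G1 X6.00 Y7.46
G1 X2.00 Y7.46
G1 X0.00 Y4.00
G1 X2.00 Y0.54
G1 X6.00 Y0.54
G1 X8.00 Y4.00
M2 ; end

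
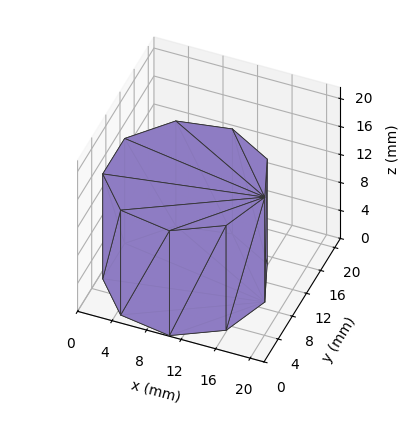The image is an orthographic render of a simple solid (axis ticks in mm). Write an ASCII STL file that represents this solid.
Reading the render: the shape is a regular 9-sided prism (a cylinder approximated with 9 flat sides), circumscribed radius ≈ 9 mm, height ≈ 15 mm (dimensions read to the nearest mm from the axis ticks). For the STL, each face is triangulated and given an outward normal.

solid part
  facet normal 0.0000 0.0000 -1.0000
    outer loop
      vertex 10.6 17.9 0.0
      vertex 15.9 14.8 0.0
      vertex 18.0 9.0 0.0
    endloop
  endfacet
  facet normal 0.0000 0.0000 -1.0000
    outer loop
      vertex 4.5 16.8 0.0
      vertex 10.6 17.9 0.0
      vertex 18.0 9.0 0.0
    endloop
  endfacet
  facet normal 0.0000 0.0000 -1.0000
    outer loop
      vertex 0.5 12.1 0.0
      vertex 4.5 16.8 0.0
      vertex 18.0 9.0 0.0
    endloop
  endfacet
  facet normal 0.0000 0.0000 -1.0000
    outer loop
      vertex 0.5 5.9 0.0
      vertex 0.5 12.1 0.0
      vertex 18.0 9.0 0.0
    endloop
  endfacet
  facet normal 0.0000 0.0000 -1.0000
    outer loop
      vertex 4.5 1.2 0.0
      vertex 0.5 5.9 0.0
      vertex 18.0 9.0 0.0
    endloop
  endfacet
  facet normal 0.0000 0.0000 -1.0000
    outer loop
      vertex 10.6 0.1 0.0
      vertex 4.5 1.2 0.0
      vertex 18.0 9.0 0.0
    endloop
  endfacet
  facet normal 0.0000 0.0000 -1.0000
    outer loop
      vertex 15.9 3.2 0.0
      vertex 10.6 0.1 0.0
      vertex 18.0 9.0 0.0
    endloop
  endfacet
  facet normal 0.0000 0.0000 1.0000
    outer loop
      vertex 18.0 9.0 15.0
      vertex 15.9 14.8 15.0
      vertex 10.6 17.9 15.0
    endloop
  endfacet
  facet normal 0.0000 0.0000 1.0000
    outer loop
      vertex 18.0 9.0 15.0
      vertex 10.6 17.9 15.0
      vertex 4.5 16.8 15.0
    endloop
  endfacet
  facet normal 0.0000 0.0000 1.0000
    outer loop
      vertex 18.0 9.0 15.0
      vertex 4.5 16.8 15.0
      vertex 0.5 12.1 15.0
    endloop
  endfacet
  facet normal 0.0000 0.0000 1.0000
    outer loop
      vertex 18.0 9.0 15.0
      vertex 0.5 12.1 15.0
      vertex 0.5 5.9 15.0
    endloop
  endfacet
  facet normal 0.0000 0.0000 1.0000
    outer loop
      vertex 18.0 9.0 15.0
      vertex 0.5 5.9 15.0
      vertex 4.5 1.2 15.0
    endloop
  endfacet
  facet normal 0.0000 0.0000 1.0000
    outer loop
      vertex 18.0 9.0 15.0
      vertex 4.5 1.2 15.0
      vertex 10.6 0.1 15.0
    endloop
  endfacet
  facet normal 0.0000 0.0000 1.0000
    outer loop
      vertex 18.0 9.0 15.0
      vertex 10.6 0.1 15.0
      vertex 15.9 3.2 15.0
    endloop
  endfacet
  facet normal 0.9403 0.3404 0.0000
    outer loop
      vertex 18.0 9.0 0.0
      vertex 15.9 14.8 0.0
      vertex 15.9 14.8 15.0
    endloop
  endfacet
  facet normal 0.9403 0.3404 0.0000
    outer loop
      vertex 18.0 9.0 0.0
      vertex 15.9 14.8 15.0
      vertex 18.0 9.0 15.0
    endloop
  endfacet
  facet normal 0.5049 0.8632 0.0000
    outer loop
      vertex 15.9 14.8 0.0
      vertex 10.6 17.9 0.0
      vertex 10.6 17.9 15.0
    endloop
  endfacet
  facet normal 0.5049 0.8632 0.0000
    outer loop
      vertex 15.9 14.8 0.0
      vertex 10.6 17.9 15.0
      vertex 15.9 14.8 15.0
    endloop
  endfacet
  facet normal -0.1775 0.9841 0.0000
    outer loop
      vertex 10.6 17.9 0.0
      vertex 4.5 16.8 0.0
      vertex 4.5 16.8 15.0
    endloop
  endfacet
  facet normal -0.1775 0.9841 0.0000
    outer loop
      vertex 10.6 17.9 0.0
      vertex 4.5 16.8 15.0
      vertex 10.6 17.9 15.0
    endloop
  endfacet
  facet normal -0.7615 0.6481 0.0000
    outer loop
      vertex 4.5 16.8 0.0
      vertex 0.5 12.1 0.0
      vertex 0.5 12.1 15.0
    endloop
  endfacet
  facet normal -0.7615 0.6481 0.0000
    outer loop
      vertex 4.5 16.8 0.0
      vertex 0.5 12.1 15.0
      vertex 4.5 16.8 15.0
    endloop
  endfacet
  facet normal -1.0000 0.0000 0.0000
    outer loop
      vertex 0.5 12.1 0.0
      vertex 0.5 5.9 0.0
      vertex 0.5 5.9 15.0
    endloop
  endfacet
  facet normal -1.0000 0.0000 0.0000
    outer loop
      vertex 0.5 12.1 0.0
      vertex 0.5 5.9 15.0
      vertex 0.5 12.1 15.0
    endloop
  endfacet
  facet normal -0.7615 -0.6481 0.0000
    outer loop
      vertex 0.5 5.9 0.0
      vertex 4.5 1.2 0.0
      vertex 4.5 1.2 15.0
    endloop
  endfacet
  facet normal -0.7615 -0.6481 0.0000
    outer loop
      vertex 0.5 5.9 0.0
      vertex 4.5 1.2 15.0
      vertex 0.5 5.9 15.0
    endloop
  endfacet
  facet normal -0.1775 -0.9841 0.0000
    outer loop
      vertex 4.5 1.2 0.0
      vertex 10.6 0.1 0.0
      vertex 10.6 0.1 15.0
    endloop
  endfacet
  facet normal -0.1775 -0.9841 0.0000
    outer loop
      vertex 4.5 1.2 0.0
      vertex 10.6 0.1 15.0
      vertex 4.5 1.2 15.0
    endloop
  endfacet
  facet normal 0.5049 -0.8632 0.0000
    outer loop
      vertex 10.6 0.1 0.0
      vertex 15.9 3.2 0.0
      vertex 15.9 3.2 15.0
    endloop
  endfacet
  facet normal 0.5049 -0.8632 0.0000
    outer loop
      vertex 10.6 0.1 0.0
      vertex 15.9 3.2 15.0
      vertex 10.6 0.1 15.0
    endloop
  endfacet
  facet normal 0.9403 -0.3404 0.0000
    outer loop
      vertex 15.9 3.2 0.0
      vertex 18.0 9.0 0.0
      vertex 18.0 9.0 15.0
    endloop
  endfacet
  facet normal 0.9403 -0.3404 0.0000
    outer loop
      vertex 15.9 3.2 0.0
      vertex 18.0 9.0 15.0
      vertex 15.9 3.2 15.0
    endloop
  endfacet
endsolid part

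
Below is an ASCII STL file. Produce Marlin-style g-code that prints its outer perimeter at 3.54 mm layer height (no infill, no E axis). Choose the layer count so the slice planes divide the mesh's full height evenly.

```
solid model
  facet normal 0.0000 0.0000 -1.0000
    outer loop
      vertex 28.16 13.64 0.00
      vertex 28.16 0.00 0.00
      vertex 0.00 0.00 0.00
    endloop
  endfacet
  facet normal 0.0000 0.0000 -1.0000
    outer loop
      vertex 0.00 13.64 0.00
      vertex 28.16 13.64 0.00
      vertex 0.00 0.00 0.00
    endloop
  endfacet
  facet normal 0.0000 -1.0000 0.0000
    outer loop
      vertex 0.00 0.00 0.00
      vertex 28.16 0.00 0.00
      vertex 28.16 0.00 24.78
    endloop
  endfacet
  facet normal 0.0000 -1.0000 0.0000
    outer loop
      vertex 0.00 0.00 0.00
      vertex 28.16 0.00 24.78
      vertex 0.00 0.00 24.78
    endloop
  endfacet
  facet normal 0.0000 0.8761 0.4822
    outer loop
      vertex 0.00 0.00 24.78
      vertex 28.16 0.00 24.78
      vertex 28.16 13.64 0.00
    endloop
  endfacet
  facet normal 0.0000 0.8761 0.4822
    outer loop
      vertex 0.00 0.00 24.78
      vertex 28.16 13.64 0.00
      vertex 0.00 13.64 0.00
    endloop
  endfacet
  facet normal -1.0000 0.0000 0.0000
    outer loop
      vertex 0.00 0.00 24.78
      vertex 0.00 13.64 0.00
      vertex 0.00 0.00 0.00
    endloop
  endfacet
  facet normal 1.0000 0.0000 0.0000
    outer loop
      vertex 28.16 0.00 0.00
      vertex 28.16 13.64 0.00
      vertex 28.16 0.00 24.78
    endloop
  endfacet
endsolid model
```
; perimeter-only toolpath
G21 ; units = mm
G90 ; absolute positioning
G28 ; home
; layer 1
G0 Z3.54
G0 X0.00 Y0.00
G1 X28.16 Y0.00
G1 X28.16 Y11.69
G1 X0.00 Y11.69
G1 X0.00 Y0.00
; layer 2
G0 Z7.08
G0 X0.00 Y0.00
G1 X28.16 Y0.00
G1 X28.16 Y9.74
G1 X0.00 Y9.74
G1 X0.00 Y0.00
; layer 3
G0 Z10.62
G0 X0.00 Y0.00
G1 X28.16 Y0.00
G1 X28.16 Y7.79
G1 X0.00 Y7.79
G1 X0.00 Y0.00
; layer 4
G0 Z14.16
G0 X0.00 Y0.00
G1 X28.16 Y0.00
G1 X28.16 Y5.85
G1 X0.00 Y5.85
G1 X0.00 Y0.00
; layer 5
G0 Z17.70
G0 X0.00 Y0.00
G1 X28.16 Y0.00
G1 X28.16 Y3.90
G1 X0.00 Y3.90
G1 X0.00 Y0.00
; layer 6
G0 Z21.24
G0 X0.00 Y0.00
G1 X28.16 Y0.00
G1 X28.16 Y1.95
G1 X0.00 Y1.95
G1 X0.00 Y0.00
M2 ; end

The solid is a wedge (ramp): 28.2 × 13.6 mm base, rising to 24.8 mm along the y=0 edge and sloping linearly to z=0 at y=13.6. Slicing at Δz = 3.54 mm — 7 equal slices spanning the solid's height, so layer i sits at z = i·h/7 — gives 6 non-empty perimeters. Each is a 4-segment closed polygon; G0 lifts to the layer z and rapids to the start vertex, then G1 traces the edges. The cross-section shrinks linearly with z (the slice at the apex is degenerate and omitted).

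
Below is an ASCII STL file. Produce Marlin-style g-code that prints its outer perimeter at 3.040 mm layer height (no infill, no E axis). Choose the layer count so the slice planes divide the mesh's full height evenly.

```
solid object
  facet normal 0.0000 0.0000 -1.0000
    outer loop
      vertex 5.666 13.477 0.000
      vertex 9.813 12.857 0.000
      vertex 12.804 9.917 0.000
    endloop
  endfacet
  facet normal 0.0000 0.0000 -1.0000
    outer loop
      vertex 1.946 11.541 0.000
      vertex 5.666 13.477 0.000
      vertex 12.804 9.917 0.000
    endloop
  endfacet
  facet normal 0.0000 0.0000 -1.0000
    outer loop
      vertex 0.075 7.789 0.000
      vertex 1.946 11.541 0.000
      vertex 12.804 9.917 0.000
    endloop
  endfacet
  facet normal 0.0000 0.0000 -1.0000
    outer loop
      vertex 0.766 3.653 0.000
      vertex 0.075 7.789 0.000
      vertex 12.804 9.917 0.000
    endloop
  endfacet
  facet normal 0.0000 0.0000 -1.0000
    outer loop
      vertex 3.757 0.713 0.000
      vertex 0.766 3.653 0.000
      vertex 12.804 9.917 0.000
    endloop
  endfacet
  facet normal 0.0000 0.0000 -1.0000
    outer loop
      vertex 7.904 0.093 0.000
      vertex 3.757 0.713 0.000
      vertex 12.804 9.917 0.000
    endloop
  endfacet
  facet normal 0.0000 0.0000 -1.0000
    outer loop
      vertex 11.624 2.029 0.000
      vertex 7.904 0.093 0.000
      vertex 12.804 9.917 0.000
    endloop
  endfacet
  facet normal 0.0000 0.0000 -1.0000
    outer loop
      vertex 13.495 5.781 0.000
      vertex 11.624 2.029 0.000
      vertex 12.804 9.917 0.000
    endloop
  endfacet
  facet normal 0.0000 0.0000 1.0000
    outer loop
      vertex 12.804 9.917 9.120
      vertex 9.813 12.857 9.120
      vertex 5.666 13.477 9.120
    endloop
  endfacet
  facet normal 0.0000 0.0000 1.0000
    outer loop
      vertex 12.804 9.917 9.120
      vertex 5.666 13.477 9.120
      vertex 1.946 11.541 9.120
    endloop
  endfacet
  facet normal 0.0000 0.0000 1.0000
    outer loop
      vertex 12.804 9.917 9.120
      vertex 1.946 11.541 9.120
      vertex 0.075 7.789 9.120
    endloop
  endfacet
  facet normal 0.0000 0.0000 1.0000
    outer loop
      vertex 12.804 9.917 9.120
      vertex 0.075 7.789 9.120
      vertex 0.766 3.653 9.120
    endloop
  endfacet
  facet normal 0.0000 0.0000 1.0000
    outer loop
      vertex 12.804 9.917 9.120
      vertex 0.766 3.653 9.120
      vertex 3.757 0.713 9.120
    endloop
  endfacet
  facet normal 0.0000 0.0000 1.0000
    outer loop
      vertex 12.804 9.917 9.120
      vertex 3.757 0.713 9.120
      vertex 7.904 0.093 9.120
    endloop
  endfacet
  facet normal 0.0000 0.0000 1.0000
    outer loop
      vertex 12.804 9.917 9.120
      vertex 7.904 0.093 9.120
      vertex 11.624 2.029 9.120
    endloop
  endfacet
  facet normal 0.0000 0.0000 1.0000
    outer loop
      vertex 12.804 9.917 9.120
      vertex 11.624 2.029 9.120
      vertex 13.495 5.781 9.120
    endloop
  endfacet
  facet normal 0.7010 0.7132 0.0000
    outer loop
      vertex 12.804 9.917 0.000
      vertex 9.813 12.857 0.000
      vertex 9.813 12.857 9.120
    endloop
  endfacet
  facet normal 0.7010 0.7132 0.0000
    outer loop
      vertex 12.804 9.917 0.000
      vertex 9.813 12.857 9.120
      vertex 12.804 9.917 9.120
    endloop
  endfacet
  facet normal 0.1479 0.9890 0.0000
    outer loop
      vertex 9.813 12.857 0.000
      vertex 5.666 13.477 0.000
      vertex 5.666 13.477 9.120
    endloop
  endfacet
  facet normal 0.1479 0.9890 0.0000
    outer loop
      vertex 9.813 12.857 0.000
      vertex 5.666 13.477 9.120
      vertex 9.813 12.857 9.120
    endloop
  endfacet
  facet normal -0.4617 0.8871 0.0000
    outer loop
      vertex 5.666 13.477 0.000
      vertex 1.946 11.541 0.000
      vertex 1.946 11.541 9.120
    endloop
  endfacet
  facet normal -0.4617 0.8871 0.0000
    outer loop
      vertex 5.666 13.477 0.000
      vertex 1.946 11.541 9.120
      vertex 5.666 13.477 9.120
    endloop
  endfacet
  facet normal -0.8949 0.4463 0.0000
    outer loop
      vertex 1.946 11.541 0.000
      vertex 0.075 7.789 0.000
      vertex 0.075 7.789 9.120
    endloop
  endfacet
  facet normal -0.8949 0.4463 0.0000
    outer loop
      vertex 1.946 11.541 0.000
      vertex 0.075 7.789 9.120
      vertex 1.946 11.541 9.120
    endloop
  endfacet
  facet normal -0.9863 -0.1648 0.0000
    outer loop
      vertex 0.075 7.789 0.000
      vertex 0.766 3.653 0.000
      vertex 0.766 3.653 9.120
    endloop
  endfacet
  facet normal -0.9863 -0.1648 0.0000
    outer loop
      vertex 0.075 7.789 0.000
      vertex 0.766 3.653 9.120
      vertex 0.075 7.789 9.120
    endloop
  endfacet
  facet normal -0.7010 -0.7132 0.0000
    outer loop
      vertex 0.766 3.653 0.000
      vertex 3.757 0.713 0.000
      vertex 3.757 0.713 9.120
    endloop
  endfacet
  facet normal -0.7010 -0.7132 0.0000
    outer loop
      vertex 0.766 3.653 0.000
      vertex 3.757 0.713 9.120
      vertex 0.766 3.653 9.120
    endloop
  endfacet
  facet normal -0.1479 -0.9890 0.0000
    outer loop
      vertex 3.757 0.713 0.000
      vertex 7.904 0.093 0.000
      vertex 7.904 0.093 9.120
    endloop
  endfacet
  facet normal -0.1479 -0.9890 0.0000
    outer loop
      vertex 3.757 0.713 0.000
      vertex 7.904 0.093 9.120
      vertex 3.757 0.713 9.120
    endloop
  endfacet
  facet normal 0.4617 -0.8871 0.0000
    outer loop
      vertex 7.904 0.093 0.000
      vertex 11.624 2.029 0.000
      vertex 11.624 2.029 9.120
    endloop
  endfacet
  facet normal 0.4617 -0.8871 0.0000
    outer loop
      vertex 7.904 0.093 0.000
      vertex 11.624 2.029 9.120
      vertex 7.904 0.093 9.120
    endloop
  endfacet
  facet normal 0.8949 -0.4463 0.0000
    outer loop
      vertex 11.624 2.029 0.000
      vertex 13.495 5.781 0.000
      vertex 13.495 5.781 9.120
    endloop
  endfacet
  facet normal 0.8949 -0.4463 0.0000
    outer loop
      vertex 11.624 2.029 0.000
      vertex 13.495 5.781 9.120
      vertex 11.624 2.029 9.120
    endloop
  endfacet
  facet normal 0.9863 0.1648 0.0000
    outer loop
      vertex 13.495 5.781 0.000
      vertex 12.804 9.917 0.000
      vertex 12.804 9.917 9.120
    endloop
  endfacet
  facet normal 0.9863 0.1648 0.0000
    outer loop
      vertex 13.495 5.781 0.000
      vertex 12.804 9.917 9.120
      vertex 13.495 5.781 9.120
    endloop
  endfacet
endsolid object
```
; perimeter-only toolpath
G21 ; units = mm
G90 ; absolute positioning
G28 ; home
; layer 1
G0 Z3.040
G0 X12.804 Y9.917
G1 X9.813 Y12.857
G1 X5.666 Y13.477
G1 X1.946 Y11.541
G1 X0.075 Y7.789
G1 X0.766 Y3.653
G1 X3.757 Y0.713
G1 X7.904 Y0.093
G1 X11.624 Y2.029
G1 X13.495 Y5.781
G1 X12.804 Y9.917
; layer 2
G0 Z6.080
G0 X12.804 Y9.917
G1 X9.813 Y12.857
G1 X5.666 Y13.477
G1 X1.946 Y11.541
G1 X0.075 Y7.789
G1 X0.766 Y3.653
G1 X3.757 Y0.713
G1 X7.904 Y0.093
G1 X11.624 Y2.029
G1 X13.495 Y5.781
G1 X12.804 Y9.917
; layer 3
G0 Z9.120
G0 X12.804 Y9.917
G1 X9.813 Y12.857
G1 X5.666 Y13.477
G1 X1.946 Y11.541
G1 X0.075 Y7.789
G1 X0.766 Y3.653
G1 X3.757 Y0.713
G1 X7.904 Y0.093
G1 X11.624 Y2.029
G1 X13.495 Y5.781
G1 X12.804 Y9.917
M2 ; end

The solid is a regular 10-sided prism (a cylinder approximated with 10 flat sides), circumscribed radius ≈ 6.79 mm, height ≈ 9.12 mm. Slicing at Δz = 3.040 mm — 3 equal slices spanning the solid's height, so layer i sits at z = i·h/3 — gives 3 non-empty perimeters. Each is a 10-segment closed polygon; G0 lifts to the layer z and rapids to the start vertex, then G1 traces the edges.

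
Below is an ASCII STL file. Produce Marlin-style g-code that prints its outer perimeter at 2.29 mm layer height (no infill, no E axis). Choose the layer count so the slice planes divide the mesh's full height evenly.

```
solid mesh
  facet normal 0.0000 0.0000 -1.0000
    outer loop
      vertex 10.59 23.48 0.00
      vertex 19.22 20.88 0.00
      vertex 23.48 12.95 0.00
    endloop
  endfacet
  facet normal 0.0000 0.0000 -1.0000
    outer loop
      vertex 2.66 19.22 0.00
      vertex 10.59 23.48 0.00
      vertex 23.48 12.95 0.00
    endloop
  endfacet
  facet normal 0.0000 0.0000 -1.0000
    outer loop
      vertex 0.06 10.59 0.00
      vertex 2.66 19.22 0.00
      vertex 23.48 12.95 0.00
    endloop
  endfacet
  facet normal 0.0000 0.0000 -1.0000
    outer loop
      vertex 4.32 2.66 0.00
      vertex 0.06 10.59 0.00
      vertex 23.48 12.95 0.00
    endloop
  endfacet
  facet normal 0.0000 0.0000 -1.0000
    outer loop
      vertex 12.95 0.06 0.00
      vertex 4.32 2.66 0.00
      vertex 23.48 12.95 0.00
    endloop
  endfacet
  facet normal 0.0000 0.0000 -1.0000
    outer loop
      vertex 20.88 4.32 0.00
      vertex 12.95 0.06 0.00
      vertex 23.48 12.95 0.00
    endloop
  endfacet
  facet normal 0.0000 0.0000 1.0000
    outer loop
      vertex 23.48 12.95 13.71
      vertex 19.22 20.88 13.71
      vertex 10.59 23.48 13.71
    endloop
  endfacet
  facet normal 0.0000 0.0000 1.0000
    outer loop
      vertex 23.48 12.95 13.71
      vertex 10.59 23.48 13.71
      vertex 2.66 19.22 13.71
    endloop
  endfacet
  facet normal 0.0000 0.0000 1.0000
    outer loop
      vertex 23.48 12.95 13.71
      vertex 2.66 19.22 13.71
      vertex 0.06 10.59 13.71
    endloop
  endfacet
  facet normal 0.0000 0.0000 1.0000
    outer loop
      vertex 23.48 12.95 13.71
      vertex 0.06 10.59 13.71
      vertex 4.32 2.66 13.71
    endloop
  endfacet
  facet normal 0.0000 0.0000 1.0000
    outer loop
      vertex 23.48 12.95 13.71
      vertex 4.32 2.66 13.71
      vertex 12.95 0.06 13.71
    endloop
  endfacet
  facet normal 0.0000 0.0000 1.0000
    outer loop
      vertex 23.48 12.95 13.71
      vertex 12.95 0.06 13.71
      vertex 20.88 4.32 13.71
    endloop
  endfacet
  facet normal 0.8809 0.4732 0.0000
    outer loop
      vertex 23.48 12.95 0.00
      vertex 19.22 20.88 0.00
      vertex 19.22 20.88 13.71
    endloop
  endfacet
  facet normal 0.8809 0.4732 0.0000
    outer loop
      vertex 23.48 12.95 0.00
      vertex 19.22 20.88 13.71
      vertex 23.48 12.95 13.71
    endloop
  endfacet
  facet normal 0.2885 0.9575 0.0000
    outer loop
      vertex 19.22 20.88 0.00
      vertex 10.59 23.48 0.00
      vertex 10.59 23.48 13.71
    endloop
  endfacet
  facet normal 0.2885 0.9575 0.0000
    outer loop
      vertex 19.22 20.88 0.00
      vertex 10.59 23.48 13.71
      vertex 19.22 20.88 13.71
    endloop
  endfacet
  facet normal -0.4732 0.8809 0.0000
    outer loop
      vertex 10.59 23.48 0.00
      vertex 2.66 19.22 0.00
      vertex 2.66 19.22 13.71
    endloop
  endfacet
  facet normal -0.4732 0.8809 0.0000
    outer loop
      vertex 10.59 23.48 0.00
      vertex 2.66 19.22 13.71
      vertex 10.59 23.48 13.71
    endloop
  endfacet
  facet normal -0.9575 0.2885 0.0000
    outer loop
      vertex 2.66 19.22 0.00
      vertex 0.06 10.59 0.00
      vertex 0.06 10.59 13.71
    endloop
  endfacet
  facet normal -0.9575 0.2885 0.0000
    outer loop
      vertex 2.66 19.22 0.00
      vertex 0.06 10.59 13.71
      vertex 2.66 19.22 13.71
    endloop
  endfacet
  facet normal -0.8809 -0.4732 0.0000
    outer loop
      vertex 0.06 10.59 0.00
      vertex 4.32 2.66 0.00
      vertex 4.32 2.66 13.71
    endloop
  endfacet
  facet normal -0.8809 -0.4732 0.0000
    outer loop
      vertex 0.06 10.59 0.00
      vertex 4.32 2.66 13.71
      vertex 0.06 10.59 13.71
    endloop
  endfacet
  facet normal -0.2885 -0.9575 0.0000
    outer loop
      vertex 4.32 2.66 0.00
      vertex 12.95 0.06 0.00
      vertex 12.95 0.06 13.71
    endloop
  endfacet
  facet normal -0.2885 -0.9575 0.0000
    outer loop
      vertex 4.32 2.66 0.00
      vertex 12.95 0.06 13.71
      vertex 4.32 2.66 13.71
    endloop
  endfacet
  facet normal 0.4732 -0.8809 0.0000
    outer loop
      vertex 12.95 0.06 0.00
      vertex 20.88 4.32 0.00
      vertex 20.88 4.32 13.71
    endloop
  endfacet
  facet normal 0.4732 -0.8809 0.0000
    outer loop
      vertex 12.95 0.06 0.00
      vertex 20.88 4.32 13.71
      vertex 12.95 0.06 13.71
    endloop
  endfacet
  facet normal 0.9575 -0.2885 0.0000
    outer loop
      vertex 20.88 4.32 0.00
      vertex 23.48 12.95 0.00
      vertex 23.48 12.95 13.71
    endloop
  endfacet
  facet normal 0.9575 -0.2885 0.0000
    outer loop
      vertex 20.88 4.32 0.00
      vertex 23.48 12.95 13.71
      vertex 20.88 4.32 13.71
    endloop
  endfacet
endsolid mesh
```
; perimeter-only toolpath
G21 ; units = mm
G90 ; absolute positioning
G28 ; home
; layer 1
G0 Z2.29
G0 X23.48 Y12.95
G1 X19.22 Y20.88
G1 X10.59 Y23.48
G1 X2.66 Y19.22
G1 X0.06 Y10.59
G1 X4.32 Y2.66
G1 X12.95 Y0.06
G1 X20.88 Y4.32
G1 X23.48 Y12.95
; layer 2
G0 Z4.57
G0 X23.48 Y12.95
G1 X19.22 Y20.88
G1 X10.59 Y23.48
G1 X2.66 Y19.22
G1 X0.06 Y10.59
G1 X4.32 Y2.66
G1 X12.95 Y0.06
G1 X20.88 Y4.32
G1 X23.48 Y12.95
; layer 3
G0 Z6.86
G0 X23.48 Y12.95
G1 X19.22 Y20.88
G1 X10.59 Y23.48
G1 X2.66 Y19.22
G1 X0.06 Y10.59
G1 X4.32 Y2.66
G1 X12.95 Y0.06
G1 X20.88 Y4.32
G1 X23.48 Y12.95
; layer 4
G0 Z9.14
G0 X23.48 Y12.95
G1 X19.22 Y20.88
G1 X10.59 Y23.48
G1 X2.66 Y19.22
G1 X0.06 Y10.59
G1 X4.32 Y2.66
G1 X12.95 Y0.06
G1 X20.88 Y4.32
G1 X23.48 Y12.95
; layer 5
G0 Z11.43
G0 X23.48 Y12.95
G1 X19.22 Y20.88
G1 X10.59 Y23.48
G1 X2.66 Y19.22
G1 X0.06 Y10.59
G1 X4.32 Y2.66
G1 X12.95 Y0.06
G1 X20.88 Y4.32
G1 X23.48 Y12.95
; layer 6
G0 Z13.71
G0 X23.48 Y12.95
G1 X19.22 Y20.88
G1 X10.59 Y23.48
G1 X2.66 Y19.22
G1 X0.06 Y10.59
G1 X4.32 Y2.66
G1 X12.95 Y0.06
G1 X20.88 Y4.32
G1 X23.48 Y12.95
M2 ; end

The solid is a regular 8-sided prism (a cylinder approximated with 8 flat sides), circumscribed radius ≈ 11.8 mm, height ≈ 13.7 mm. Slicing at Δz = 2.29 mm — 6 equal slices spanning the solid's height, so layer i sits at z = i·h/6 — gives 6 non-empty perimeters. Each is a 8-segment closed polygon; G0 lifts to the layer z and rapids to the start vertex, then G1 traces the edges.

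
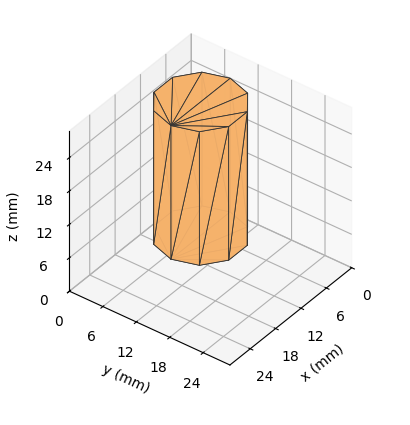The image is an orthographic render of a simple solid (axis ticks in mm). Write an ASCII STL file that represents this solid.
Reading the render: the shape is a regular 10-sided prism (a cylinder approximated with 10 flat sides), circumscribed radius ≈ 7 mm, height ≈ 24 mm (dimensions read to the nearest mm from the axis ticks). For the STL, each face is triangulated and given an outward normal.

solid part
  facet normal 0.0000 0.0000 -1.0000
    outer loop
      vertex 9.2 13.7 0.0
      vertex 12.7 11.1 0.0
      vertex 14.0 7.0 0.0
    endloop
  endfacet
  facet normal 0.0000 0.0000 -1.0000
    outer loop
      vertex 4.8 13.7 0.0
      vertex 9.2 13.7 0.0
      vertex 14.0 7.0 0.0
    endloop
  endfacet
  facet normal 0.0000 0.0000 -1.0000
    outer loop
      vertex 1.3 11.1 0.0
      vertex 4.8 13.7 0.0
      vertex 14.0 7.0 0.0
    endloop
  endfacet
  facet normal 0.0000 0.0000 -1.0000
    outer loop
      vertex 0.0 7.0 0.0
      vertex 1.3 11.1 0.0
      vertex 14.0 7.0 0.0
    endloop
  endfacet
  facet normal 0.0000 0.0000 -1.0000
    outer loop
      vertex 1.3 2.9 0.0
      vertex 0.0 7.0 0.0
      vertex 14.0 7.0 0.0
    endloop
  endfacet
  facet normal 0.0000 0.0000 -1.0000
    outer loop
      vertex 4.8 0.3 0.0
      vertex 1.3 2.9 0.0
      vertex 14.0 7.0 0.0
    endloop
  endfacet
  facet normal 0.0000 0.0000 -1.0000
    outer loop
      vertex 9.2 0.3 0.0
      vertex 4.8 0.3 0.0
      vertex 14.0 7.0 0.0
    endloop
  endfacet
  facet normal 0.0000 0.0000 -1.0000
    outer loop
      vertex 12.7 2.9 0.0
      vertex 9.2 0.3 0.0
      vertex 14.0 7.0 0.0
    endloop
  endfacet
  facet normal 0.0000 0.0000 1.0000
    outer loop
      vertex 14.0 7.0 24.0
      vertex 12.7 11.1 24.0
      vertex 9.2 13.7 24.0
    endloop
  endfacet
  facet normal 0.0000 0.0000 1.0000
    outer loop
      vertex 14.0 7.0 24.0
      vertex 9.2 13.7 24.0
      vertex 4.8 13.7 24.0
    endloop
  endfacet
  facet normal 0.0000 0.0000 1.0000
    outer loop
      vertex 14.0 7.0 24.0
      vertex 4.8 13.7 24.0
      vertex 1.3 11.1 24.0
    endloop
  endfacet
  facet normal 0.0000 0.0000 1.0000
    outer loop
      vertex 14.0 7.0 24.0
      vertex 1.3 11.1 24.0
      vertex 0.0 7.0 24.0
    endloop
  endfacet
  facet normal 0.0000 0.0000 1.0000
    outer loop
      vertex 14.0 7.0 24.0
      vertex 0.0 7.0 24.0
      vertex 1.3 2.9 24.0
    endloop
  endfacet
  facet normal 0.0000 0.0000 1.0000
    outer loop
      vertex 14.0 7.0 24.0
      vertex 1.3 2.9 24.0
      vertex 4.8 0.3 24.0
    endloop
  endfacet
  facet normal 0.0000 0.0000 1.0000
    outer loop
      vertex 14.0 7.0 24.0
      vertex 4.8 0.3 24.0
      vertex 9.2 0.3 24.0
    endloop
  endfacet
  facet normal 0.0000 0.0000 1.0000
    outer loop
      vertex 14.0 7.0 24.0
      vertex 9.2 0.3 24.0
      vertex 12.7 2.9 24.0
    endloop
  endfacet
  facet normal 0.9532 0.3022 0.0000
    outer loop
      vertex 14.0 7.0 0.0
      vertex 12.7 11.1 0.0
      vertex 12.7 11.1 24.0
    endloop
  endfacet
  facet normal 0.9532 0.3022 0.0000
    outer loop
      vertex 14.0 7.0 0.0
      vertex 12.7 11.1 24.0
      vertex 14.0 7.0 24.0
    endloop
  endfacet
  facet normal 0.5963 0.8027 0.0000
    outer loop
      vertex 12.7 11.1 0.0
      vertex 9.2 13.7 0.0
      vertex 9.2 13.7 24.0
    endloop
  endfacet
  facet normal 0.5963 0.8027 0.0000
    outer loop
      vertex 12.7 11.1 0.0
      vertex 9.2 13.7 24.0
      vertex 12.7 11.1 24.0
    endloop
  endfacet
  facet normal 0.0000 1.0000 0.0000
    outer loop
      vertex 9.2 13.7 0.0
      vertex 4.8 13.7 0.0
      vertex 4.8 13.7 24.0
    endloop
  endfacet
  facet normal 0.0000 1.0000 0.0000
    outer loop
      vertex 9.2 13.7 0.0
      vertex 4.8 13.7 24.0
      vertex 9.2 13.7 24.0
    endloop
  endfacet
  facet normal -0.5963 0.8027 0.0000
    outer loop
      vertex 4.8 13.7 0.0
      vertex 1.3 11.1 0.0
      vertex 1.3 11.1 24.0
    endloop
  endfacet
  facet normal -0.5963 0.8027 0.0000
    outer loop
      vertex 4.8 13.7 0.0
      vertex 1.3 11.1 24.0
      vertex 4.8 13.7 24.0
    endloop
  endfacet
  facet normal -0.9532 0.3022 0.0000
    outer loop
      vertex 1.3 11.1 0.0
      vertex 0.0 7.0 0.0
      vertex 0.0 7.0 24.0
    endloop
  endfacet
  facet normal -0.9532 0.3022 0.0000
    outer loop
      vertex 1.3 11.1 0.0
      vertex 0.0 7.0 24.0
      vertex 1.3 11.1 24.0
    endloop
  endfacet
  facet normal -0.9532 -0.3022 0.0000
    outer loop
      vertex 0.0 7.0 0.0
      vertex 1.3 2.9 0.0
      vertex 1.3 2.9 24.0
    endloop
  endfacet
  facet normal -0.9532 -0.3022 0.0000
    outer loop
      vertex 0.0 7.0 0.0
      vertex 1.3 2.9 24.0
      vertex 0.0 7.0 24.0
    endloop
  endfacet
  facet normal -0.5963 -0.8027 0.0000
    outer loop
      vertex 1.3 2.9 0.0
      vertex 4.8 0.3 0.0
      vertex 4.8 0.3 24.0
    endloop
  endfacet
  facet normal -0.5963 -0.8027 0.0000
    outer loop
      vertex 1.3 2.9 0.0
      vertex 4.8 0.3 24.0
      vertex 1.3 2.9 24.0
    endloop
  endfacet
  facet normal 0.0000 -1.0000 0.0000
    outer loop
      vertex 4.8 0.3 0.0
      vertex 9.2 0.3 0.0
      vertex 9.2 0.3 24.0
    endloop
  endfacet
  facet normal 0.0000 -1.0000 0.0000
    outer loop
      vertex 4.8 0.3 0.0
      vertex 9.2 0.3 24.0
      vertex 4.8 0.3 24.0
    endloop
  endfacet
  facet normal 0.5963 -0.8027 0.0000
    outer loop
      vertex 9.2 0.3 0.0
      vertex 12.7 2.9 0.0
      vertex 12.7 2.9 24.0
    endloop
  endfacet
  facet normal 0.5963 -0.8027 0.0000
    outer loop
      vertex 9.2 0.3 0.0
      vertex 12.7 2.9 24.0
      vertex 9.2 0.3 24.0
    endloop
  endfacet
  facet normal 0.9532 -0.3022 0.0000
    outer loop
      vertex 12.7 2.9 0.0
      vertex 14.0 7.0 0.0
      vertex 14.0 7.0 24.0
    endloop
  endfacet
  facet normal 0.9532 -0.3022 0.0000
    outer loop
      vertex 12.7 2.9 0.0
      vertex 14.0 7.0 24.0
      vertex 12.7 2.9 24.0
    endloop
  endfacet
endsolid part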